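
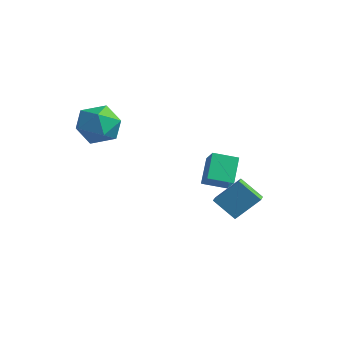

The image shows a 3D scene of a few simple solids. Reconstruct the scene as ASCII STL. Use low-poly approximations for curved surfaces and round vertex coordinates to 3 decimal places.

solid 
facet normal -0.722 -0.233 0.651
outer loop
vertex 3.229 2.637 0.092
vertex 2.757 3.312 -0.19
vertex 2.589 1.762 -0.93
endloop
endfacet
facet normal 0.542 -0.775 0.325
outer loop
vertex 3.543 2.068 -1.79
vertex 3.229 2.637 0.092
vertex 2.589 1.762 -0.93
endloop
endfacet
facet normal -0.723 -0.232 0.651
outer loop
vertex 2.589 1.762 -0.93
vertex 2.757 3.312 -0.19
vertex 2.118 2.436 -1.213
endloop
endfacet
facet normal -0.429 -0.588 -0.686
outer loop
vertex 2.118 2.436 -1.213
vertex 3.543 2.068 -1.79
vertex 2.589 1.762 -0.93
endloop
endfacet
facet normal 0.430 0.587 0.686
outer loop
vertex 3.229 2.637 0.092
vertex 3.711 3.618 -1.05
vertex 2.757 3.312 -0.19
endloop
endfacet
facet normal 0.542 -0.775 0.325
outer loop
vertex 4.182 2.944 -0.767
vertex 3.229 2.637 0.092
vertex 3.543 2.068 -1.79
endloop
endfacet
facet normal 0.429 0.588 0.686
outer loop
vertex 4.182 2.944 -0.767
vertex 3.711 3.618 -1.05
vertex 3.229 2.637 0.092
endloop
endfacet
facet normal -0.542 0.775 -0.325
outer loop
vertex 2.757 3.312 -0.19
vertex 3.711 3.618 -1.05
vertex 2.118 2.436 -1.213
endloop
endfacet
facet normal -0.429 -0.587 -0.686
outer loop
vertex 3.071 2.743 -2.072
vertex 3.543 2.068 -1.79
vertex 2.118 2.436 -1.213
endloop
endfacet
facet normal -0.542 0.775 -0.324
outer loop
vertex 2.118 2.436 -1.213
vertex 3.711 3.618 -1.05
vertex 3.071 2.743 -2.072
endloop
endfacet
facet normal 0.722 0.233 -0.651
outer loop
vertex 3.071 2.743 -2.072
vertex 4.182 2.944 -0.767
vertex 3.543 2.068 -1.79
endloop
endfacet
facet normal 0.723 0.232 -0.651
outer loop
vertex 3.711 3.618 -1.05
vertex 4.182 2.944 -0.767
vertex 3.071 2.743 -2.072
endloop
endfacet
facet normal -0.867 0.212 -0.450
outer loop
vertex -1.453 -0.8 2.514
vertex -1.923 -1.647 3.021
vertex -1.925 -0.659 3.49
endloop
endfacet
facet normal -0.482 0.803 -0.349
outer loop
vertex -1.453 -0.8 2.514
vertex -1.925 -0.659 3.49
vertex -0.968 -0.179 3.272
endloop
endfacet
facet normal 0.144 0.719 -0.681
outer loop
vertex -1.453 -0.8 2.514
vertex -0.968 -0.179 3.272
vertex -0.373 -0.87 2.668
endloop
endfacet
facet normal 0.145 0.074 -0.987
outer loop
vertex -1.453 -0.8 2.514
vertex -0.373 -0.87 2.668
vertex -0.963 -1.777 2.513
endloop
endfacet
facet normal -0.479 -0.239 -0.844
outer loop
vertex -1.453 -0.8 2.514
vertex -0.963 -1.777 2.513
vertex -1.923 -1.647 3.021
endloop
endfacet
facet normal -0.355 0.867 0.351
outer loop
vertex -0.968 -0.179 3.272
vertex -1.925 -0.659 3.49
vertex -1.137 -0.643 4.247
endloop
endfacet
facet normal -0.978 -0.091 0.187
outer loop
vertex -1.925 -0.659 3.49
vertex -1.923 -1.647 3.021
vertex -1.727 -1.55 4.092
endloop
endfacet
facet normal -0.350 -0.821 -0.451
outer loop
vertex -1.923 -1.647 3.021
vertex -0.963 -1.777 2.513
vertex -1.132 -2.241 3.488
endloop
endfacet
facet normal 0.661 -0.314 -0.682
outer loop
vertex -0.963 -1.777 2.513
vertex -0.373 -0.87 2.668
vertex -0.175 -1.761 3.27
endloop
endfacet
facet normal 0.658 0.730 -0.186
outer loop
vertex -0.373 -0.87 2.668
vertex -0.968 -0.179 3.272
vertex -0.177 -0.773 3.739
endloop
endfacet
facet normal -0.145 -0.074 0.987
outer loop
vertex -0.647 -1.62 4.246
vertex -1.137 -0.643 4.247
vertex -1.727 -1.55 4.092
endloop
endfacet
facet normal -0.144 -0.719 0.681
outer loop
vertex -0.647 -1.62 4.246
vertex -1.727 -1.55 4.092
vertex -1.132 -2.241 3.488
endloop
endfacet
facet normal 0.482 -0.803 0.349
outer loop
vertex -0.647 -1.62 4.246
vertex -1.132 -2.241 3.488
vertex -0.175 -1.761 3.27
endloop
endfacet
facet normal 0.867 -0.212 0.450
outer loop
vertex -0.647 -1.62 4.246
vertex -0.175 -1.761 3.27
vertex -0.177 -0.773 3.739
endloop
endfacet
facet normal 0.479 0.239 0.844
outer loop
vertex -0.647 -1.62 4.246
vertex -0.177 -0.773 3.739
vertex -1.137 -0.643 4.247
endloop
endfacet
facet normal -0.661 0.314 0.682
outer loop
vertex -1.727 -1.55 4.092
vertex -1.137 -0.643 4.247
vertex -1.925 -0.659 3.49
endloop
endfacet
facet normal -0.658 -0.730 0.186
outer loop
vertex -1.132 -2.241 3.488
vertex -1.727 -1.55 4.092
vertex -1.923 -1.647 3.021
endloop
endfacet
facet normal 0.355 -0.867 -0.351
outer loop
vertex -0.175 -1.761 3.27
vertex -1.132 -2.241 3.488
vertex -0.963 -1.777 2.513
endloop
endfacet
facet normal 0.978 0.091 -0.187
outer loop
vertex -0.177 -0.773 3.739
vertex -0.175 -1.761 3.27
vertex -0.373 -0.87 2.668
endloop
endfacet
facet normal 0.350 0.821 0.451
outer loop
vertex -1.137 -0.643 4.247
vertex -0.177 -0.773 3.739
vertex -0.968 -0.179 3.272
endloop
endfacet
facet normal -0.673 -0.686 0.276
outer loop
vertex 3.708 0.464 2.788
vertex 3.038 0.84 2.087
vertex 4.202 -0.395 1.856
endloop
endfacet
facet normal 0.644 -0.361 0.674
outer loop
vertex 4.942 0.36 1.553
vertex 3.708 0.464 2.788
vertex 4.202 -0.395 1.856
endloop
endfacet
facet normal -0.673 -0.686 0.276
outer loop
vertex 4.202 -0.395 1.856
vertex 3.038 0.84 2.087
vertex 3.532 -0.019 1.155
endloop
endfacet
facet normal 0.363 -0.631 -0.686
outer loop
vertex 3.532 -0.019 1.155
vertex 4.942 0.36 1.553
vertex 4.202 -0.395 1.856
endloop
endfacet
facet normal -0.363 0.631 0.686
outer loop
vertex 3.708 0.464 2.788
vertex 3.778 1.595 1.784
vertex 3.038 0.84 2.087
endloop
endfacet
facet normal 0.644 -0.361 0.674
outer loop
vertex 4.448 1.219 2.485
vertex 3.708 0.464 2.788
vertex 4.942 0.36 1.553
endloop
endfacet
facet normal -0.363 0.631 0.686
outer loop
vertex 4.448 1.219 2.485
vertex 3.778 1.595 1.784
vertex 3.708 0.464 2.788
endloop
endfacet
facet normal -0.644 0.361 -0.674
outer loop
vertex 3.038 0.84 2.087
vertex 3.778 1.595 1.784
vertex 3.532 -0.019 1.155
endloop
endfacet
facet normal 0.363 -0.631 -0.686
outer loop
vertex 4.272 0.736 0.852
vertex 4.942 0.36 1.553
vertex 3.532 -0.019 1.155
endloop
endfacet
facet normal -0.644 0.361 -0.674
outer loop
vertex 3.532 -0.019 1.155
vertex 3.778 1.595 1.784
vertex 4.272 0.736 0.852
endloop
endfacet
facet normal 0.673 0.686 -0.276
outer loop
vertex 4.272 0.736 0.852
vertex 4.448 1.219 2.485
vertex 4.942 0.36 1.553
endloop
endfacet
facet normal 0.673 0.686 -0.276
outer loop
vertex 3.778 1.595 1.784
vertex 4.448 1.219 2.485
vertex 4.272 0.736 0.852
endloop
endfacet

endsolid


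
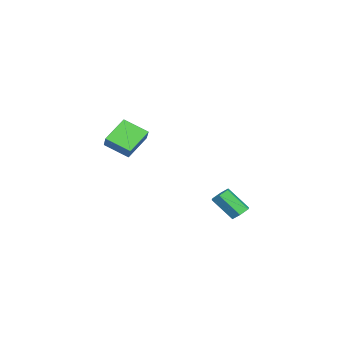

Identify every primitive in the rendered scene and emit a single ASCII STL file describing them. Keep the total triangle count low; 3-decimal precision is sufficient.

solid 
facet normal 0.035 0.670 -0.742
outer loop
vertex 2.146 3.741 -1.598
vertex 1.654 3.653 -1.701
vertex 1.783 4.016 -1.367
endloop
endfacet
facet normal 0.702 0.511 0.496
outer loop
vertex 2.146 3.741 -1.598
vertex 1.783 4.016 -1.367
vertex 2.097 2.816 -0.576
endloop
endfacet
facet normal 0.703 0.510 0.495
outer loop
vertex 2.097 2.816 -0.576
vertex 1.783 4.016 -1.367
vertex 1.735 3.09 -0.344
endloop
endfacet
facet normal -0.034 -0.671 0.740
outer loop
vertex 2.097 2.816 -0.576
vertex 1.735 3.09 -0.344
vertex 1.606 2.727 -0.679
endloop
endfacet
facet normal 0.034 0.670 -0.741
outer loop
vertex 1.783 4.016 -1.367
vertex 1.654 3.653 -1.701
vertex 1.292 3.927 -1.47
endloop
endfacet
facet normal -0.265 0.721 0.640
outer loop
vertex 1.783 4.016 -1.367
vertex 1.292 3.927 -1.47
vertex 1.735 3.09 -0.344
endloop
endfacet
facet normal -0.266 0.721 0.640
outer loop
vertex 1.735 3.09 -0.344
vertex 1.292 3.927 -1.47
vertex 1.243 3.001 -0.448
endloop
endfacet
facet normal -0.035 -0.671 0.741
outer loop
vertex 1.735 3.09 -0.344
vertex 1.243 3.001 -0.448
vertex 1.606 2.727 -0.679
endloop
endfacet
facet normal 0.034 0.670 -0.741
outer loop
vertex 1.292 3.927 -1.47
vertex 1.654 3.653 -1.701
vertex 1.163 3.564 -1.804
endloop
endfacet
facet normal -0.967 0.211 0.144
outer loop
vertex 1.292 3.927 -1.47
vertex 1.163 3.564 -1.804
vertex 1.243 3.001 -0.448
endloop
endfacet
facet normal -0.967 0.211 0.145
outer loop
vertex 1.243 3.001 -0.448
vertex 1.163 3.564 -1.804
vertex 1.114 2.639 -0.782
endloop
endfacet
facet normal -0.035 -0.671 0.741
outer loop
vertex 1.243 3.001 -0.448
vertex 1.114 2.639 -0.782
vertex 1.606 2.727 -0.679
endloop
endfacet
facet normal 0.034 0.671 -0.740
outer loop
vertex 1.163 3.564 -1.804
vertex 1.654 3.653 -1.701
vertex 1.525 3.29 -2.036
endloop
endfacet
facet normal -0.703 -0.510 -0.495
outer loop
vertex 1.163 3.564 -1.804
vertex 1.525 3.29 -2.036
vertex 1.114 2.639 -0.782
endloop
endfacet
facet normal -0.702 -0.511 -0.495
outer loop
vertex 1.114 2.639 -0.782
vertex 1.525 3.29 -2.036
vertex 1.477 2.364 -1.013
endloop
endfacet
facet normal -0.035 -0.670 0.742
outer loop
vertex 1.114 2.639 -0.782
vertex 1.477 2.364 -1.013
vertex 1.606 2.727 -0.679
endloop
endfacet
facet normal 0.035 0.671 -0.741
outer loop
vertex 1.525 3.29 -2.036
vertex 1.654 3.653 -1.701
vertex 2.017 3.379 -1.932
endloop
endfacet
facet normal 0.266 -0.721 -0.640
outer loop
vertex 1.525 3.29 -2.036
vertex 2.017 3.379 -1.932
vertex 1.477 2.364 -1.013
endloop
endfacet
facet normal 0.265 -0.721 -0.640
outer loop
vertex 1.477 2.364 -1.013
vertex 2.017 3.379 -1.932
vertex 1.968 2.453 -0.91
endloop
endfacet
facet normal -0.034 -0.670 0.741
outer loop
vertex 1.477 2.364 -1.013
vertex 1.968 2.453 -0.91
vertex 1.606 2.727 -0.679
endloop
endfacet
facet normal 0.035 0.671 -0.741
outer loop
vertex 2.017 3.379 -1.932
vertex 1.654 3.653 -1.701
vertex 2.146 3.741 -1.598
endloop
endfacet
facet normal 0.967 -0.211 -0.145
outer loop
vertex 2.017 3.379 -1.932
vertex 2.146 3.741 -1.598
vertex 1.968 2.453 -0.91
endloop
endfacet
facet normal 0.967 -0.211 -0.144
outer loop
vertex 1.968 2.453 -0.91
vertex 2.146 3.741 -1.598
vertex 2.097 2.816 -0.576
endloop
endfacet
facet normal -0.034 -0.670 0.741
outer loop
vertex 1.968 2.453 -0.91
vertex 2.097 2.816 -0.576
vertex 1.606 2.727 -0.679
endloop
endfacet
facet normal -0.716 -0.297 -0.632
outer loop
vertex -2.308 -2.805 1.643
vertex -2.233 -1.628 1.005
vertex -1.285 -3.357 0.744
endloop
endfacet
facet normal -0.056 -0.878 0.475
outer loop
vertex -0.547 -3.052 1.395
vertex -2.308 -2.805 1.643
vertex -1.285 -3.357 0.744
endloop
endfacet
facet normal -0.716 -0.297 -0.632
outer loop
vertex -1.285 -3.357 0.744
vertex -2.233 -1.628 1.005
vertex -1.21 -2.181 0.106
endloop
endfacet
facet normal 0.695 -0.376 -0.612
outer loop
vertex -1.21 -2.181 0.106
vertex -0.547 -3.052 1.395
vertex -1.285 -3.357 0.744
endloop
endfacet
facet normal -0.695 0.376 0.612
outer loop
vertex -2.308 -2.805 1.643
vertex -1.495 -1.323 1.656
vertex -2.233 -1.628 1.005
endloop
endfacet
facet normal -0.056 -0.878 0.476
outer loop
vertex -1.57 -2.499 2.294
vertex -2.308 -2.805 1.643
vertex -0.547 -3.052 1.395
endloop
endfacet
facet normal -0.696 0.376 0.612
outer loop
vertex -1.57 -2.499 2.294
vertex -1.495 -1.323 1.656
vertex -2.308 -2.805 1.643
endloop
endfacet
facet normal 0.057 0.878 -0.476
outer loop
vertex -2.233 -1.628 1.005
vertex -1.495 -1.323 1.656
vertex -1.21 -2.181 0.106
endloop
endfacet
facet normal 0.696 -0.376 -0.612
outer loop
vertex -0.472 -1.875 0.757
vertex -0.547 -3.052 1.395
vertex -1.21 -2.181 0.106
endloop
endfacet
facet normal 0.056 0.878 -0.476
outer loop
vertex -1.21 -2.181 0.106
vertex -1.495 -1.323 1.656
vertex -0.472 -1.875 0.757
endloop
endfacet
facet normal 0.716 0.297 0.632
outer loop
vertex -0.472 -1.875 0.757
vertex -1.57 -2.499 2.294
vertex -0.547 -3.052 1.395
endloop
endfacet
facet normal 0.716 0.297 0.632
outer loop
vertex -1.495 -1.323 1.656
vertex -1.57 -2.499 2.294
vertex -0.472 -1.875 0.757
endloop
endfacet

endsolid


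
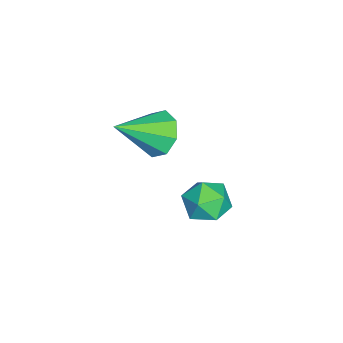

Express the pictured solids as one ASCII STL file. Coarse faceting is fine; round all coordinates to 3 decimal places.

solid 
facet normal -0.263 0.905 0.336
outer loop
vertex 1.284 2.366 -1.933
vertex 0.727 1.972 -1.307
vertex 1.609 2.149 -1.094
endloop
endfacet
facet normal 0.404 0.911 0.079
outer loop
vertex 1.284 2.366 -1.933
vertex 1.609 2.149 -1.094
vertex 2.123 1.987 -1.847
endloop
endfacet
facet normal 0.379 0.702 -0.603
outer loop
vertex 1.284 2.366 -1.933
vertex 2.123 1.987 -1.847
vertex 1.558 1.71 -2.525
endloop
endfacet
facet normal -0.302 0.566 -0.767
outer loop
vertex 1.284 2.366 -1.933
vertex 1.558 1.71 -2.525
vertex 0.695 1.701 -2.192
endloop
endfacet
facet normal -0.698 0.691 -0.186
outer loop
vertex 1.284 2.366 -1.933
vertex 0.695 1.701 -2.192
vertex 0.727 1.972 -1.307
endloop
endfacet
facet normal 0.786 0.432 0.443
outer loop
vertex 2.123 1.987 -1.847
vertex 1.609 2.149 -1.094
vertex 2.085 1.359 -1.168
endloop
endfacet
facet normal -0.292 0.420 0.859
outer loop
vertex 1.609 2.149 -1.094
vertex 0.727 1.972 -1.307
vertex 1.222 1.35 -0.835
endloop
endfacet
facet normal -0.997 0.075 0.013
outer loop
vertex 0.727 1.972 -1.307
vertex 0.695 1.701 -2.192
vertex 0.657 1.073 -1.513
endloop
endfacet
facet normal -0.356 -0.128 -0.926
outer loop
vertex 0.695 1.701 -2.192
vertex 1.558 1.71 -2.525
vertex 1.171 0.911 -2.266
endloop
endfacet
facet normal 0.746 0.093 -0.660
outer loop
vertex 1.558 1.71 -2.525
vertex 2.123 1.987 -1.847
vertex 2.053 1.088 -2.053
endloop
endfacet
facet normal 0.302 -0.566 0.767
outer loop
vertex 1.496 0.694 -1.427
vertex 2.085 1.359 -1.168
vertex 1.222 1.35 -0.835
endloop
endfacet
facet normal -0.379 -0.702 0.603
outer loop
vertex 1.496 0.694 -1.427
vertex 1.222 1.35 -0.835
vertex 0.657 1.073 -1.513
endloop
endfacet
facet normal -0.404 -0.911 -0.079
outer loop
vertex 1.496 0.694 -1.427
vertex 0.657 1.073 -1.513
vertex 1.171 0.911 -2.266
endloop
endfacet
facet normal 0.263 -0.905 -0.336
outer loop
vertex 1.496 0.694 -1.427
vertex 1.171 0.911 -2.266
vertex 2.053 1.088 -2.053
endloop
endfacet
facet normal 0.698 -0.691 0.186
outer loop
vertex 1.496 0.694 -1.427
vertex 2.053 1.088 -2.053
vertex 2.085 1.359 -1.168
endloop
endfacet
facet normal 0.356 0.128 0.926
outer loop
vertex 1.222 1.35 -0.835
vertex 2.085 1.359 -1.168
vertex 1.609 2.149 -1.094
endloop
endfacet
facet normal -0.746 -0.093 0.660
outer loop
vertex 0.657 1.073 -1.513
vertex 1.222 1.35 -0.835
vertex 0.727 1.972 -1.307
endloop
endfacet
facet normal -0.786 -0.432 -0.443
outer loop
vertex 1.171 0.911 -2.266
vertex 0.657 1.073 -1.513
vertex 0.695 1.701 -2.192
endloop
endfacet
facet normal 0.292 -0.420 -0.859
outer loop
vertex 2.053 1.088 -2.053
vertex 1.171 0.911 -2.266
vertex 1.558 1.71 -2.525
endloop
endfacet
facet normal 0.997 -0.075 -0.013
outer loop
vertex 2.085 1.359 -1.168
vertex 2.053 1.088 -2.053
vertex 2.123 1.987 -1.847
endloop
endfacet
facet normal -0.499 0.651 -0.572
outer loop
vertex 2.06 -0.152 1.151
vertex 1.439 -0.051 1.808
vertex 2.221 0.36 1.594
endloop
endfacet
facet normal 0.965 -0.090 -0.246
outer loop
vertex 2.06 -0.152 1.151
vertex 2.221 0.36 1.594
vertex 2.401 -1.309 2.912
endloop
endfacet
facet normal -0.499 0.651 -0.572
outer loop
vertex 2.221 0.36 1.594
vertex 1.439 -0.051 1.808
vertex 1.924 0.632 2.163
endloop
endfacet
facet normal 0.891 0.336 0.304
outer loop
vertex 2.221 0.36 1.594
vertex 1.924 0.632 2.163
vertex 2.401 -1.309 2.912
endloop
endfacet
facet normal -0.499 0.651 -0.571
outer loop
vertex 1.924 0.632 2.163
vertex 1.439 -0.051 1.808
vertex 1.343 0.503 2.524
endloop
endfacet
facet normal 0.412 0.414 0.811
outer loop
vertex 1.924 0.632 2.163
vertex 1.343 0.503 2.524
vertex 2.401 -1.309 2.912
endloop
endfacet
facet normal -0.499 0.652 -0.571
outer loop
vertex 1.343 0.503 2.524
vertex 1.439 -0.051 1.808
vertex 0.817 0.049 2.466
endloop
endfacet
facet normal -0.192 0.097 0.977
outer loop
vertex 1.343 0.503 2.524
vertex 0.817 0.049 2.466
vertex 2.401 -1.309 2.912
endloop
endfacet
facet normal -0.500 0.651 -0.571
outer loop
vertex 0.817 0.049 2.466
vertex 1.439 -0.051 1.808
vertex 0.656 -0.463 2.023
endloop
endfacet
facet normal -0.567 -0.430 0.703
outer loop
vertex 0.817 0.049 2.466
vertex 0.656 -0.463 2.023
vertex 2.401 -1.309 2.912
endloop
endfacet
facet normal -0.500 0.651 -0.571
outer loop
vertex 0.656 -0.463 2.023
vertex 1.439 -0.051 1.808
vertex 0.953 -0.734 1.454
endloop
endfacet
facet normal -0.493 -0.857 0.151
outer loop
vertex 0.656 -0.463 2.023
vertex 0.953 -0.734 1.454
vertex 2.401 -1.309 2.912
endloop
endfacet
facet normal -0.499 0.651 -0.572
outer loop
vertex 0.953 -0.734 1.454
vertex 1.439 -0.051 1.808
vertex 1.534 -0.606 1.093
endloop
endfacet
facet normal -0.014 -0.935 -0.355
outer loop
vertex 0.953 -0.734 1.454
vertex 1.534 -0.606 1.093
vertex 2.401 -1.309 2.912
endloop
endfacet
facet normal -0.499 0.651 -0.572
outer loop
vertex 1.534 -0.606 1.093
vertex 1.439 -0.051 1.808
vertex 2.06 -0.152 1.151
endloop
endfacet
facet normal 0.590 -0.617 -0.520
outer loop
vertex 1.534 -0.606 1.093
vertex 2.06 -0.152 1.151
vertex 2.401 -1.309 2.912
endloop
endfacet

endsolid


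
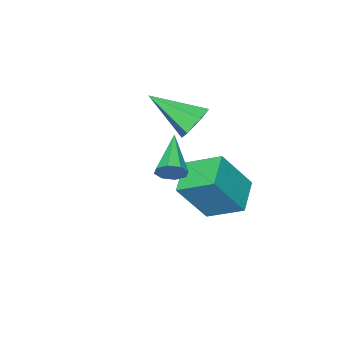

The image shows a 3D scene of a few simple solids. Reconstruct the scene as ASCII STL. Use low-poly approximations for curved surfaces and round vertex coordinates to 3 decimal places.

solid 
facet normal -0.543 0.200 -0.815
outer loop
vertex -3.526 -1.633 -3.583
vertex -4.082 -0.326 -2.891
vertex -2.39 -0.851 -4.148
endloop
endfacet
facet normal 0.352 -0.827 -0.438
outer loop
vertex -1.298 -1.254 -2.509
vertex -3.526 -1.633 -3.583
vertex -2.39 -0.851 -4.148
endloop
endfacet
facet normal -0.543 0.201 -0.815
outer loop
vertex -2.39 -0.851 -4.148
vertex -4.082 -0.326 -2.891
vertex -2.946 0.456 -3.455
endloop
endfacet
facet normal 0.762 0.525 -0.379
outer loop
vertex -2.946 0.456 -3.455
vertex -1.298 -1.254 -2.509
vertex -2.39 -0.851 -4.148
endloop
endfacet
facet normal -0.762 -0.525 0.379
outer loop
vertex -3.526 -1.633 -3.583
vertex -2.99 -0.729 -1.252
vertex -4.082 -0.326 -2.891
endloop
endfacet
facet normal 0.352 -0.827 -0.438
outer loop
vertex -2.434 -2.036 -1.945
vertex -3.526 -1.633 -3.583
vertex -1.298 -1.254 -2.509
endloop
endfacet
facet normal -0.762 -0.525 0.379
outer loop
vertex -2.434 -2.036 -1.945
vertex -2.99 -0.729 -1.252
vertex -3.526 -1.633 -3.583
endloop
endfacet
facet normal -0.352 0.827 0.438
outer loop
vertex -4.082 -0.326 -2.891
vertex -2.99 -0.729 -1.252
vertex -2.946 0.456 -3.455
endloop
endfacet
facet normal 0.762 0.525 -0.379
outer loop
vertex -1.854 0.053 -1.817
vertex -1.298 -1.254 -2.509
vertex -2.946 0.456 -3.455
endloop
endfacet
facet normal -0.352 0.827 0.438
outer loop
vertex -2.946 0.456 -3.455
vertex -2.99 -0.729 -1.252
vertex -1.854 0.053 -1.817
endloop
endfacet
facet normal 0.543 -0.201 0.815
outer loop
vertex -1.854 0.053 -1.817
vertex -2.434 -2.036 -1.945
vertex -1.298 -1.254 -2.509
endloop
endfacet
facet normal 0.544 -0.201 0.815
outer loop
vertex -2.99 -0.729 -1.252
vertex -2.434 -2.036 -1.945
vertex -1.854 0.053 -1.817
endloop
endfacet
facet normal -0.408 0.735 -0.541
outer loop
vertex -3.111 -2.895 -1.305
vertex -3.594 -2.705 -0.683
vertex -2.868 -2.354 -0.753
endloop
endfacet
facet normal 0.948 -0.126 -0.294
outer loop
vertex -3.111 -2.895 -1.305
vertex -2.868 -2.354 -0.753
vertex -2.746 -4.235 0.443
endloop
endfacet
facet normal -0.408 0.735 -0.541
outer loop
vertex -2.868 -2.354 -0.753
vertex -3.594 -2.705 -0.683
vertex -3.351 -2.164 -0.131
endloop
endfacet
facet normal 0.786 0.367 0.498
outer loop
vertex -2.868 -2.354 -0.753
vertex -3.351 -2.164 -0.131
vertex -2.746 -4.235 0.443
endloop
endfacet
facet normal -0.409 0.735 -0.541
outer loop
vertex -3.351 -2.164 -0.131
vertex -3.594 -2.705 -0.683
vertex -4.077 -2.516 -0.061
endloop
endfacet
facet normal -0.032 0.258 0.966
outer loop
vertex -3.351 -2.164 -0.131
vertex -4.077 -2.516 -0.061
vertex -2.746 -4.235 0.443
endloop
endfacet
facet normal -0.408 0.736 -0.541
outer loop
vertex -4.077 -2.516 -0.061
vertex -3.594 -2.705 -0.683
vertex -4.321 -3.057 -0.613
endloop
endfacet
facet normal -0.687 -0.344 0.641
outer loop
vertex -4.077 -2.516 -0.061
vertex -4.321 -3.057 -0.613
vertex -2.746 -4.235 0.443
endloop
endfacet
facet normal -0.408 0.735 -0.541
outer loop
vertex -4.321 -3.057 -0.613
vertex -3.594 -2.705 -0.683
vertex -3.837 -3.246 -1.235
endloop
endfacet
facet normal -0.524 -0.838 -0.153
outer loop
vertex -4.321 -3.057 -0.613
vertex -3.837 -3.246 -1.235
vertex -2.746 -4.235 0.443
endloop
endfacet
facet normal -0.408 0.735 -0.541
outer loop
vertex -3.837 -3.246 -1.235
vertex -3.594 -2.705 -0.683
vertex -3.111 -2.895 -1.305
endloop
endfacet
facet normal 0.292 -0.728 -0.620
outer loop
vertex -3.837 -3.246 -1.235
vertex -3.111 -2.895 -1.305
vertex -2.746 -4.235 0.443
endloop
endfacet
facet normal 0.643 0.603 -0.473
outer loop
vertex 1.273 1.097 0.898
vertex 1.007 0.994 0.405
vertex 0.95 1.38 0.82
endloop
endfacet
facet normal 0.010 0.276 0.961
outer loop
vertex 1.273 1.097 0.898
vertex 0.95 1.38 0.82
vertex -0.147 -0.094 1.255
endloop
endfacet
facet normal 0.641 0.604 -0.474
outer loop
vertex 0.95 1.38 0.82
vertex 1.007 0.994 0.405
vertex 0.66 1.436 0.499
endloop
endfacet
facet normal -0.549 0.585 0.598
outer loop
vertex 0.95 1.38 0.82
vertex 0.66 1.436 0.499
vertex -0.147 -0.094 1.255
endloop
endfacet
facet normal 0.642 0.604 -0.472
outer loop
vertex 0.66 1.436 0.499
vertex 1.007 0.994 0.405
vertex 0.574 1.234 0.123
endloop
endfacet
facet normal -0.892 0.451 -0.038
outer loop
vertex 0.66 1.436 0.499
vertex 0.574 1.234 0.123
vertex -0.147 -0.094 1.255
endloop
endfacet
facet normal 0.642 0.604 -0.472
outer loop
vertex 0.574 1.234 0.123
vertex 1.007 0.994 0.405
vertex 0.741 0.891 -0.089
endloop
endfacet
facet normal -0.818 -0.044 -0.573
outer loop
vertex 0.574 1.234 0.123
vertex 0.741 0.891 -0.089
vertex -0.147 -0.094 1.255
endloop
endfacet
facet normal 0.643 0.603 -0.472
outer loop
vertex 0.741 0.891 -0.089
vertex 1.007 0.994 0.405
vertex 1.064 0.608 -0.011
endloop
endfacet
facet normal -0.371 -0.615 -0.696
outer loop
vertex 0.741 0.891 -0.089
vertex 1.064 0.608 -0.011
vertex -0.147 -0.094 1.255
endloop
endfacet
facet normal 0.641 0.605 -0.473
outer loop
vertex 1.064 0.608 -0.011
vertex 1.007 0.994 0.405
vertex 1.354 0.552 0.31
endloop
endfacet
facet normal 0.189 -0.924 -0.332
outer loop
vertex 1.064 0.608 -0.011
vertex 1.354 0.552 0.31
vertex -0.147 -0.094 1.255
endloop
endfacet
facet normal 0.641 0.605 -0.473
outer loop
vertex 1.354 0.552 0.31
vertex 1.007 0.994 0.405
vertex 1.441 0.754 0.686
endloop
endfacet
facet normal 0.531 -0.792 0.302
outer loop
vertex 1.354 0.552 0.31
vertex 1.441 0.754 0.686
vertex -0.147 -0.094 1.255
endloop
endfacet
facet normal 0.641 0.606 -0.472
outer loop
vertex 1.441 0.754 0.686
vertex 1.007 0.994 0.405
vertex 1.273 1.097 0.898
endloop
endfacet
facet normal 0.458 -0.294 0.839
outer loop
vertex 1.441 0.754 0.686
vertex 1.273 1.097 0.898
vertex -0.147 -0.094 1.255
endloop
endfacet

endsolid


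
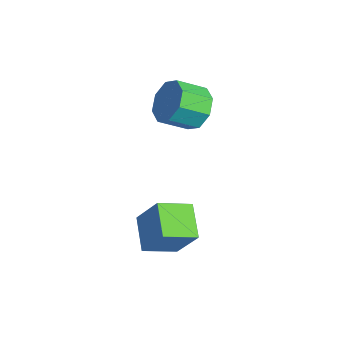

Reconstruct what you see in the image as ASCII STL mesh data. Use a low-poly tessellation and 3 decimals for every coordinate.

solid 
facet normal -0.879 0.223 0.422
outer loop
vertex 2.523 -3.711 -0.15
vertex 2.624 -2.365 -0.65
vertex 1.688 -4.199 -1.633
endloop
endfacet
facet normal -0.070 -0.935 0.347
outer loop
vertex 3.016 -4.535 -2.27
vertex 2.523 -3.711 -0.15
vertex 1.688 -4.199 -1.633
endloop
endfacet
facet normal -0.879 0.223 0.421
outer loop
vertex 1.688 -4.199 -1.633
vertex 2.624 -2.365 -0.65
vertex 1.79 -2.853 -2.133
endloop
endfacet
facet normal -0.472 -0.275 -0.838
outer loop
vertex 1.79 -2.853 -2.133
vertex 3.016 -4.535 -2.27
vertex 1.688 -4.199 -1.633
endloop
endfacet
facet normal 0.472 0.276 0.838
outer loop
vertex 2.523 -3.711 -0.15
vertex 3.952 -2.701 -1.287
vertex 2.624 -2.365 -0.65
endloop
endfacet
facet normal -0.070 -0.935 0.347
outer loop
vertex 3.85 -4.047 -0.787
vertex 2.523 -3.711 -0.15
vertex 3.016 -4.535 -2.27
endloop
endfacet
facet normal 0.472 0.275 0.838
outer loop
vertex 3.85 -4.047 -0.787
vertex 3.952 -2.701 -1.287
vertex 2.523 -3.711 -0.15
endloop
endfacet
facet normal 0.070 0.935 -0.347
outer loop
vertex 2.624 -2.365 -0.65
vertex 3.952 -2.701 -1.287
vertex 1.79 -2.853 -2.133
endloop
endfacet
facet normal -0.472 -0.276 -0.837
outer loop
vertex 3.117 -3.189 -2.77
vertex 3.016 -4.535 -2.27
vertex 1.79 -2.853 -2.133
endloop
endfacet
facet normal 0.070 0.935 -0.347
outer loop
vertex 1.79 -2.853 -2.133
vertex 3.952 -2.701 -1.287
vertex 3.117 -3.189 -2.77
endloop
endfacet
facet normal 0.879 -0.222 -0.421
outer loop
vertex 3.117 -3.189 -2.77
vertex 3.85 -4.047 -0.787
vertex 3.016 -4.535 -2.27
endloop
endfacet
facet normal 0.879 -0.223 -0.421
outer loop
vertex 3.952 -2.701 -1.287
vertex 3.85 -4.047 -0.787
vertex 3.117 -3.189 -2.77
endloop
endfacet
facet normal 0.112 0.838 -0.535
outer loop
vertex -0.761 -0.083 1.927
vertex -1.172 -0.534 1.135
vertex -1.521 0.003 1.903
endloop
endfacet
facet normal 0.034 0.535 0.844
outer loop
vertex -0.761 -0.083 1.927
vertex -1.521 0.003 1.903
vertex -0.917 -1.255 2.677
endloop
endfacet
facet normal 0.033 0.535 0.844
outer loop
vertex -0.917 -1.255 2.677
vertex -1.521 0.003 1.903
vertex -1.677 -1.169 2.652
endloop
endfacet
facet normal -0.112 -0.837 0.535
outer loop
vertex -0.917 -1.255 2.677
vertex -1.677 -1.169 2.652
vertex -1.328 -1.706 1.885
endloop
endfacet
facet normal 0.112 0.838 -0.535
outer loop
vertex -1.521 0.003 1.903
vertex -1.172 -0.534 1.135
vertex -2.076 -0.225 1.429
endloop
endfacet
facet normal -0.679 0.458 0.575
outer loop
vertex -1.521 0.003 1.903
vertex -2.076 -0.225 1.429
vertex -1.677 -1.169 2.652
endloop
endfacet
facet normal -0.678 0.458 0.575
outer loop
vertex -1.677 -1.169 2.652
vertex -2.076 -0.225 1.429
vertex -2.233 -1.397 2.178
endloop
endfacet
facet normal -0.113 -0.837 0.535
outer loop
vertex -1.677 -1.169 2.652
vertex -2.233 -1.397 2.178
vertex -1.328 -1.706 1.885
endloop
endfacet
facet normal 0.112 0.837 -0.536
outer loop
vertex -2.076 -0.225 1.429
vertex -1.172 -0.534 1.135
vertex -2.102 -0.635 0.783
endloop
endfacet
facet normal -0.993 0.113 -0.032
outer loop
vertex -2.076 -0.225 1.429
vertex -2.102 -0.635 0.783
vertex -2.233 -1.397 2.178
endloop
endfacet
facet normal -0.993 0.113 -0.032
outer loop
vertex -2.233 -1.397 2.178
vertex -2.102 -0.635 0.783
vertex -2.259 -1.807 1.532
endloop
endfacet
facet normal -0.112 -0.837 0.536
outer loop
vertex -2.233 -1.397 2.178
vertex -2.259 -1.807 1.532
vertex -1.328 -1.706 1.885
endloop
endfacet
facet normal 0.111 0.838 -0.535
outer loop
vertex -2.102 -0.635 0.783
vertex -1.172 -0.534 1.135
vertex -1.583 -0.985 0.343
endloop
endfacet
facet normal -0.726 -0.298 -0.619
outer loop
vertex -2.102 -0.635 0.783
vertex -1.583 -0.985 0.343
vertex -2.259 -1.807 1.532
endloop
endfacet
facet normal -0.725 -0.300 -0.620
outer loop
vertex -2.259 -1.807 1.532
vertex -1.583 -0.985 0.343
vertex -1.739 -2.157 1.093
endloop
endfacet
facet normal -0.112 -0.837 0.535
outer loop
vertex -2.259 -1.807 1.532
vertex -1.739 -2.157 1.093
vertex -1.328 -1.706 1.885
endloop
endfacet
facet normal 0.112 0.837 -0.535
outer loop
vertex -1.583 -0.985 0.343
vertex -1.172 -0.534 1.135
vertex -0.823 -1.071 0.368
endloop
endfacet
facet normal -0.033 -0.536 -0.844
outer loop
vertex -1.583 -0.985 0.343
vertex -0.823 -1.071 0.368
vertex -1.739 -2.157 1.093
endloop
endfacet
facet normal -0.034 -0.535 -0.844
outer loop
vertex -1.739 -2.157 1.093
vertex -0.823 -1.071 0.368
vertex -0.979 -2.243 1.117
endloop
endfacet
facet normal -0.112 -0.838 0.535
outer loop
vertex -1.739 -2.157 1.093
vertex -0.979 -2.243 1.117
vertex -1.328 -1.706 1.885
endloop
endfacet
facet normal 0.113 0.837 -0.535
outer loop
vertex -0.823 -1.071 0.368
vertex -1.172 -0.534 1.135
vertex -0.267 -0.843 0.842
endloop
endfacet
facet normal 0.678 -0.458 -0.575
outer loop
vertex -0.823 -1.071 0.368
vertex -0.267 -0.843 0.842
vertex -0.979 -2.243 1.117
endloop
endfacet
facet normal 0.679 -0.458 -0.574
outer loop
vertex -0.979 -2.243 1.117
vertex -0.267 -0.843 0.842
vertex -0.424 -2.015 1.591
endloop
endfacet
facet normal -0.112 -0.838 0.535
outer loop
vertex -0.979 -2.243 1.117
vertex -0.424 -2.015 1.591
vertex -1.328 -1.706 1.885
endloop
endfacet
facet normal 0.112 0.837 -0.536
outer loop
vertex -0.267 -0.843 0.842
vertex -1.172 -0.534 1.135
vertex -0.241 -0.433 1.488
endloop
endfacet
facet normal 0.993 -0.113 0.032
outer loop
vertex -0.267 -0.843 0.842
vertex -0.241 -0.433 1.488
vertex -0.424 -2.015 1.591
endloop
endfacet
facet normal 0.993 -0.113 0.032
outer loop
vertex -0.424 -2.015 1.591
vertex -0.241 -0.433 1.488
vertex -0.398 -1.605 2.237
endloop
endfacet
facet normal -0.112 -0.837 0.536
outer loop
vertex -0.424 -2.015 1.591
vertex -0.398 -1.605 2.237
vertex -1.328 -1.706 1.885
endloop
endfacet
facet normal 0.112 0.837 -0.535
outer loop
vertex -0.241 -0.433 1.488
vertex -1.172 -0.534 1.135
vertex -0.761 -0.083 1.927
endloop
endfacet
facet normal 0.725 0.299 0.620
outer loop
vertex -0.241 -0.433 1.488
vertex -0.761 -0.083 1.927
vertex -0.398 -1.605 2.237
endloop
endfacet
facet normal 0.726 0.299 0.619
outer loop
vertex -0.398 -1.605 2.237
vertex -0.761 -0.083 1.927
vertex -0.917 -1.255 2.677
endloop
endfacet
facet normal -0.111 -0.838 0.535
outer loop
vertex -0.398 -1.605 2.237
vertex -0.917 -1.255 2.677
vertex -1.328 -1.706 1.885
endloop
endfacet

endsolid


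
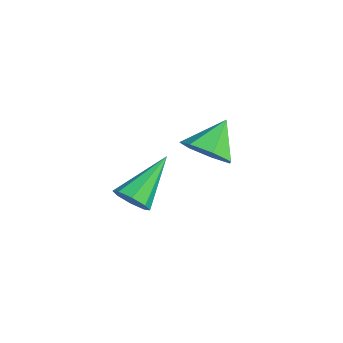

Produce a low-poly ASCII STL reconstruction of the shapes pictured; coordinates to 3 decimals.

solid 
facet normal 0.313 -0.746 -0.587
outer loop
vertex -0.049 -4.047 -1.773
vertex -0.538 -3.854 -2.279
vertex 0.155 -3.675 -2.137
endloop
endfacet
facet normal 0.745 0.211 0.633
outer loop
vertex -0.049 -4.047 -1.773
vertex 0.155 -3.675 -2.137
vertex -1.222 -2.226 -1.001
endloop
endfacet
facet normal 0.313 -0.747 -0.586
outer loop
vertex 0.155 -3.675 -2.137
vertex -0.538 -3.854 -2.279
vertex -0.047 -3.409 -2.584
endloop
endfacet
facet normal 0.746 0.664 0.058
outer loop
vertex 0.155 -3.675 -2.137
vertex -0.047 -3.409 -2.584
vertex -1.222 -2.226 -1.001
endloop
endfacet
facet normal 0.313 -0.747 -0.586
outer loop
vertex -0.047 -3.409 -2.584
vertex -0.538 -3.854 -2.279
vertex -0.537 -3.403 -2.853
endloop
endfacet
facet normal 0.257 0.856 -0.449
outer loop
vertex -0.047 -3.409 -2.584
vertex -0.537 -3.403 -2.853
vertex -1.222 -2.226 -1.001
endloop
endfacet
facet normal 0.315 -0.747 -0.586
outer loop
vertex -0.537 -3.403 -2.853
vertex -0.538 -3.854 -2.279
vertex -1.027 -3.662 -2.786
endloop
endfacet
facet normal -0.438 0.676 -0.592
outer loop
vertex -0.537 -3.403 -2.853
vertex -1.027 -3.662 -2.786
vertex -1.222 -2.226 -1.001
endloop
endfacet
facet normal 0.313 -0.748 -0.585
outer loop
vertex -1.027 -3.662 -2.786
vertex -0.538 -3.854 -2.279
vertex -1.232 -4.033 -2.422
endloop
endfacet
facet normal -0.929 0.231 -0.288
outer loop
vertex -1.027 -3.662 -2.786
vertex -1.232 -4.033 -2.422
vertex -1.222 -2.226 -1.001
endloop
endfacet
facet normal 0.313 -0.747 -0.586
outer loop
vertex -1.232 -4.033 -2.422
vertex -0.538 -3.854 -2.279
vertex -1.03 -4.3 -1.974
endloop
endfacet
facet normal -0.932 -0.221 0.288
outer loop
vertex -1.232 -4.033 -2.422
vertex -1.03 -4.3 -1.974
vertex -1.222 -2.226 -1.001
endloop
endfacet
facet normal 0.314 -0.747 -0.586
outer loop
vertex -1.03 -4.3 -1.974
vertex -0.538 -3.854 -2.279
vertex -0.54 -4.305 -1.705
endloop
endfacet
facet normal -0.441 -0.414 0.796
outer loop
vertex -1.03 -4.3 -1.974
vertex -0.54 -4.305 -1.705
vertex -1.222 -2.226 -1.001
endloop
endfacet
facet normal 0.312 -0.748 -0.586
outer loop
vertex -0.54 -4.305 -1.705
vertex -0.538 -3.854 -2.279
vertex -0.049 -4.047 -1.773
endloop
endfacet
facet normal 0.253 -0.235 0.938
outer loop
vertex -0.54 -4.305 -1.705
vertex -0.049 -4.047 -1.773
vertex -1.222 -2.226 -1.001
endloop
endfacet
facet normal 0.317 -0.647 -0.693
outer loop
vertex -2.525 0.171 -2.32
vertex -3.392 0.352 -2.885
vertex -2.468 0.849 -2.927
endloop
endfacet
facet normal 0.660 0.470 0.587
outer loop
vertex -2.525 0.171 -2.32
vertex -2.468 0.849 -2.927
vertex -3.908 1.408 -1.755
endloop
endfacet
facet normal 0.317 -0.647 -0.693
outer loop
vertex -2.468 0.849 -2.927
vertex -3.392 0.352 -2.885
vertex -3.106 1.153 -3.502
endloop
endfacet
facet normal 0.395 0.918 0.047
outer loop
vertex -2.468 0.849 -2.927
vertex -3.106 1.153 -3.502
vertex -3.908 1.408 -1.755
endloop
endfacet
facet normal 0.316 -0.647 -0.694
outer loop
vertex -3.106 1.153 -3.502
vertex -3.392 0.352 -2.885
vertex -3.959 0.854 -3.612
endloop
endfacet
facet normal -0.288 0.920 -0.266
outer loop
vertex -3.106 1.153 -3.502
vertex -3.959 0.854 -3.612
vertex -3.908 1.408 -1.755
endloop
endfacet
facet normal 0.317 -0.647 -0.694
outer loop
vertex -3.959 0.854 -3.612
vertex -3.392 0.352 -2.885
vertex -4.386 0.177 -3.176
endloop
endfacet
facet normal -0.872 0.474 -0.118
outer loop
vertex -3.959 0.854 -3.612
vertex -4.386 0.177 -3.176
vertex -3.908 1.408 -1.755
endloop
endfacet
facet normal 0.317 -0.648 -0.693
outer loop
vertex -4.386 0.177 -3.176
vertex -3.392 0.352 -2.885
vertex -4.063 -0.367 -2.52
endloop
endfacet
facet normal -0.920 -0.085 0.383
outer loop
vertex -4.386 0.177 -3.176
vertex -4.063 -0.367 -2.52
vertex -3.908 1.408 -1.755
endloop
endfacet
facet normal 0.317 -0.648 -0.693
outer loop
vertex -4.063 -0.367 -2.52
vertex -3.392 0.352 -2.885
vertex -3.236 -0.37 -2.139
endloop
endfacet
facet normal -0.395 -0.334 0.856
outer loop
vertex -4.063 -0.367 -2.52
vertex -3.236 -0.37 -2.139
vertex -3.908 1.408 -1.755
endloop
endfacet
facet normal 0.316 -0.648 -0.693
outer loop
vertex -3.236 -0.37 -2.139
vertex -3.392 0.352 -2.885
vertex -2.525 0.171 -2.32
endloop
endfacet
facet normal 0.308 -0.088 0.947
outer loop
vertex -3.236 -0.37 -2.139
vertex -2.525 0.171 -2.32
vertex -3.908 1.408 -1.755
endloop
endfacet

endsolid


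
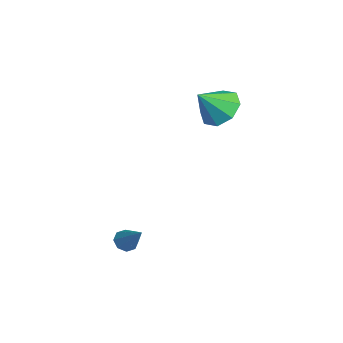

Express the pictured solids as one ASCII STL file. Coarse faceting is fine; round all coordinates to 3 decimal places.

solid 
facet normal -0.137 0.672 -0.728
outer loop
vertex -2.004 3.743 3.01
vertex -2.982 3.53 2.997
vertex -2.406 4.182 3.491
endloop
endfacet
facet normal 0.786 0.044 0.617
outer loop
vertex -2.004 3.743 3.01
vertex -2.406 4.182 3.491
vertex -2.778 2.53 4.083
endloop
endfacet
facet normal -0.136 0.672 -0.728
outer loop
vertex -2.406 4.182 3.491
vertex -2.982 3.53 2.997
vertex -3.145 4.24 3.683
endloop
endfacet
facet normal 0.262 0.273 0.926
outer loop
vertex -2.406 4.182 3.491
vertex -3.145 4.24 3.683
vertex -2.778 2.53 4.083
endloop
endfacet
facet normal -0.136 0.672 -0.728
outer loop
vertex -3.145 4.24 3.683
vertex -2.982 3.53 2.997
vertex -3.788 3.882 3.473
endloop
endfacet
facet normal -0.374 0.134 0.917
outer loop
vertex -3.145 4.24 3.683
vertex -3.788 3.882 3.473
vertex -2.778 2.53 4.083
endloop
endfacet
facet normal -0.136 0.672 -0.728
outer loop
vertex -3.788 3.882 3.473
vertex -2.982 3.53 2.997
vertex -3.959 3.318 2.984
endloop
endfacet
facet normal -0.748 -0.290 0.596
outer loop
vertex -3.788 3.882 3.473
vertex -3.959 3.318 2.984
vertex -2.778 2.53 4.083
endloop
endfacet
facet normal -0.136 0.671 -0.729
outer loop
vertex -3.959 3.318 2.984
vertex -2.982 3.53 2.997
vertex -3.557 2.878 2.504
endloop
endfacet
facet normal -0.642 -0.752 0.151
outer loop
vertex -3.959 3.318 2.984
vertex -3.557 2.878 2.504
vertex -2.778 2.53 4.083
endloop
endfacet
facet normal -0.137 0.672 -0.728
outer loop
vertex -3.557 2.878 2.504
vertex -2.982 3.53 2.997
vertex -2.818 2.821 2.312
endloop
endfacet
facet normal -0.117 -0.980 -0.158
outer loop
vertex -3.557 2.878 2.504
vertex -2.818 2.821 2.312
vertex -2.778 2.53 4.083
endloop
endfacet
facet normal -0.136 0.672 -0.728
outer loop
vertex -2.818 2.821 2.312
vertex -2.982 3.53 2.997
vertex -2.175 3.179 2.522
endloop
endfacet
facet normal 0.518 -0.842 -0.150
outer loop
vertex -2.818 2.821 2.312
vertex -2.175 3.179 2.522
vertex -2.778 2.53 4.083
endloop
endfacet
facet normal -0.137 0.672 -0.728
outer loop
vertex -2.175 3.179 2.522
vertex -2.982 3.53 2.997
vertex -2.004 3.743 3.01
endloop
endfacet
facet normal 0.892 -0.418 0.171
outer loop
vertex -2.175 3.179 2.522
vertex -2.004 3.743 3.01
vertex -2.778 2.53 4.083
endloop
endfacet
facet normal -0.624 -0.266 -0.735
outer loop
vertex 0.132 -1.093 -2.456
vertex -0.281 -1.011 -2.135
vertex -0.007 -0.712 -2.476
endloop
endfacet
facet normal 0.861 0.292 -0.417
outer loop
vertex 0.132 -1.093 -2.456
vertex -0.007 -0.712 -2.476
vertex 0.661 -0.609 -1.025
endloop
endfacet
facet normal -0.623 -0.267 -0.735
outer loop
vertex -0.007 -0.712 -2.476
vertex -0.281 -1.011 -2.135
vertex -0.307 -0.507 -2.296
endloop
endfacet
facet normal 0.433 0.863 -0.261
outer loop
vertex -0.007 -0.712 -2.476
vertex -0.307 -0.507 -2.296
vertex 0.661 -0.609 -1.025
endloop
endfacet
facet normal -0.624 -0.267 -0.734
outer loop
vertex -0.307 -0.507 -2.296
vertex -0.281 -1.011 -2.135
vertex -0.592 -0.597 -2.021
endloop
endfacet
facet normal -0.134 0.974 0.180
outer loop
vertex -0.307 -0.507 -2.296
vertex -0.592 -0.597 -2.021
vertex 0.661 -0.609 -1.025
endloop
endfacet
facet normal -0.625 -0.267 -0.734
outer loop
vertex -0.592 -0.597 -2.021
vertex -0.281 -1.011 -2.135
vertex -0.694 -0.93 -1.813
endloop
endfacet
facet normal -0.511 0.562 0.650
outer loop
vertex -0.592 -0.597 -2.021
vertex -0.694 -0.93 -1.813
vertex 0.661 -0.609 -1.025
endloop
endfacet
facet normal -0.625 -0.266 -0.734
outer loop
vertex -0.694 -0.93 -1.813
vertex -0.281 -1.011 -2.135
vertex -0.555 -1.311 -1.793
endloop
endfacet
facet normal -0.476 -0.128 0.870
outer loop
vertex -0.694 -0.93 -1.813
vertex -0.555 -1.311 -1.793
vertex 0.661 -0.609 -1.025
endloop
endfacet
facet normal -0.625 -0.266 -0.734
outer loop
vertex -0.555 -1.311 -1.793
vertex -0.281 -1.011 -2.135
vertex -0.255 -1.516 -1.974
endloop
endfacet
facet normal -0.047 -0.699 0.714
outer loop
vertex -0.555 -1.311 -1.793
vertex -0.255 -1.516 -1.974
vertex 0.661 -0.609 -1.025
endloop
endfacet
facet normal -0.622 -0.267 -0.736
outer loop
vertex -0.255 -1.516 -1.974
vertex -0.281 -1.011 -2.135
vertex 0.03 -1.425 -2.248
endloop
endfacet
facet normal 0.520 -0.810 0.272
outer loop
vertex -0.255 -1.516 -1.974
vertex 0.03 -1.425 -2.248
vertex 0.661 -0.609 -1.025
endloop
endfacet
facet normal -0.624 -0.268 -0.734
outer loop
vertex 0.03 -1.425 -2.248
vertex -0.281 -1.011 -2.135
vertex 0.132 -1.093 -2.456
endloop
endfacet
facet normal 0.896 -0.398 -0.196
outer loop
vertex 0.03 -1.425 -2.248
vertex 0.132 -1.093 -2.456
vertex 0.661 -0.609 -1.025
endloop
endfacet

endsolid


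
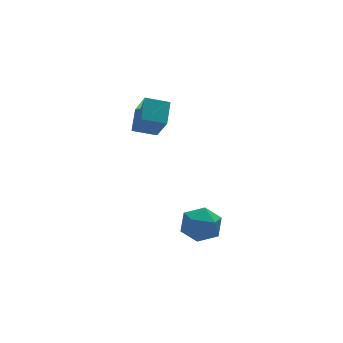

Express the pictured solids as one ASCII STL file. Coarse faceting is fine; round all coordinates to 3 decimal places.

solid 
facet normal -0.922 0.261 0.286
outer loop
vertex 1.323 2.722 2.89
vertex 1.888 3.811 3.717
vertex 1.204 3.871 1.458
endloop
endfacet
facet normal -0.382 -0.736 -0.559
outer loop
vertex 2.412 3.529 1.083
vertex 1.323 2.722 2.89
vertex 1.204 3.871 1.458
endloop
endfacet
facet normal -0.922 0.261 0.286
outer loop
vertex 1.204 3.871 1.458
vertex 1.888 3.811 3.717
vertex 1.769 4.96 2.285
endloop
endfacet
facet normal -0.065 0.625 -0.778
outer loop
vertex 1.769 4.96 2.285
vertex 2.412 3.529 1.083
vertex 1.204 3.871 1.458
endloop
endfacet
facet normal 0.065 -0.625 0.778
outer loop
vertex 1.323 2.722 2.89
vertex 3.096 3.469 3.342
vertex 1.888 3.811 3.717
endloop
endfacet
facet normal -0.382 -0.736 -0.559
outer loop
vertex 2.531 2.38 2.515
vertex 1.323 2.722 2.89
vertex 2.412 3.529 1.083
endloop
endfacet
facet normal 0.065 -0.625 0.778
outer loop
vertex 2.531 2.38 2.515
vertex 3.096 3.469 3.342
vertex 1.323 2.722 2.89
endloop
endfacet
facet normal 0.382 0.736 0.559
outer loop
vertex 1.888 3.811 3.717
vertex 3.096 3.469 3.342
vertex 1.769 4.96 2.285
endloop
endfacet
facet normal -0.065 0.625 -0.778
outer loop
vertex 2.977 4.618 1.91
vertex 2.412 3.529 1.083
vertex 1.769 4.96 2.285
endloop
endfacet
facet normal 0.382 0.736 0.559
outer loop
vertex 1.769 4.96 2.285
vertex 3.096 3.469 3.342
vertex 2.977 4.618 1.91
endloop
endfacet
facet normal 0.922 -0.261 -0.286
outer loop
vertex 2.977 4.618 1.91
vertex 2.531 2.38 2.515
vertex 2.412 3.529 1.083
endloop
endfacet
facet normal 0.922 -0.261 -0.286
outer loop
vertex 3.096 3.469 3.342
vertex 2.531 2.38 2.515
vertex 2.977 4.618 1.91
endloop
endfacet
facet normal -0.829 -0.546 0.124
outer loop
vertex 2.335 -0.082 -3.711
vertex 2.973 -1.047 -3.693
vertex 2.749 -0.482 -2.708
endloop
endfacet
facet normal -0.904 0.103 0.414
outer loop
vertex 2.335 -0.082 -3.711
vertex 2.749 -0.482 -2.708
vertex 2.775 0.652 -2.933
endloop
endfacet
facet normal -0.804 0.587 -0.099
outer loop
vertex 2.335 -0.082 -3.711
vertex 2.775 0.652 -2.933
vertex 3.013 0.789 -4.056
endloop
endfacet
facet normal -0.666 0.238 -0.707
outer loop
vertex 2.335 -0.082 -3.711
vertex 3.013 0.789 -4.056
vertex 3.136 -0.261 -4.526
endloop
endfacet
facet normal -0.681 -0.461 -0.568
outer loop
vertex 2.335 -0.082 -3.711
vertex 3.136 -0.261 -4.526
vertex 2.973 -1.047 -3.693
endloop
endfacet
facet normal -0.389 0.188 0.902
outer loop
vertex 2.775 0.652 -2.933
vertex 2.749 -0.482 -2.708
vertex 3.684 0.141 -2.434
endloop
endfacet
facet normal -0.267 -0.861 0.433
outer loop
vertex 2.749 -0.482 -2.708
vertex 2.973 -1.047 -3.693
vertex 3.807 -0.909 -2.904
endloop
endfacet
facet normal -0.029 -0.724 -0.689
outer loop
vertex 2.973 -1.047 -3.693
vertex 3.136 -0.261 -4.526
vertex 4.045 -0.772 -4.027
endloop
endfacet
facet normal -0.004 0.408 -0.913
outer loop
vertex 3.136 -0.261 -4.526
vertex 3.013 0.789 -4.056
vertex 4.071 0.362 -4.252
endloop
endfacet
facet normal -0.227 0.971 0.070
outer loop
vertex 3.013 0.789 -4.056
vertex 2.775 0.652 -2.933
vertex 3.847 0.927 -3.267
endloop
endfacet
facet normal 0.666 -0.238 0.707
outer loop
vertex 4.485 -0.038 -3.249
vertex 3.684 0.141 -2.434
vertex 3.807 -0.909 -2.904
endloop
endfacet
facet normal 0.804 -0.587 0.099
outer loop
vertex 4.485 -0.038 -3.249
vertex 3.807 -0.909 -2.904
vertex 4.045 -0.772 -4.027
endloop
endfacet
facet normal 0.904 -0.103 -0.414
outer loop
vertex 4.485 -0.038 -3.249
vertex 4.045 -0.772 -4.027
vertex 4.071 0.362 -4.252
endloop
endfacet
facet normal 0.829 0.546 -0.124
outer loop
vertex 4.485 -0.038 -3.249
vertex 4.071 0.362 -4.252
vertex 3.847 0.927 -3.267
endloop
endfacet
facet normal 0.681 0.461 0.568
outer loop
vertex 4.485 -0.038 -3.249
vertex 3.847 0.927 -3.267
vertex 3.684 0.141 -2.434
endloop
endfacet
facet normal 0.004 -0.408 0.913
outer loop
vertex 3.807 -0.909 -2.904
vertex 3.684 0.141 -2.434
vertex 2.749 -0.482 -2.708
endloop
endfacet
facet normal 0.227 -0.971 -0.070
outer loop
vertex 4.045 -0.772 -4.027
vertex 3.807 -0.909 -2.904
vertex 2.973 -1.047 -3.693
endloop
endfacet
facet normal 0.389 -0.188 -0.902
outer loop
vertex 4.071 0.362 -4.252
vertex 4.045 -0.772 -4.027
vertex 3.136 -0.261 -4.526
endloop
endfacet
facet normal 0.267 0.861 -0.433
outer loop
vertex 3.847 0.927 -3.267
vertex 4.071 0.362 -4.252
vertex 3.013 0.789 -4.056
endloop
endfacet
facet normal 0.029 0.724 0.689
outer loop
vertex 3.684 0.141 -2.434
vertex 3.847 0.927 -3.267
vertex 2.775 0.652 -2.933
endloop
endfacet

endsolid


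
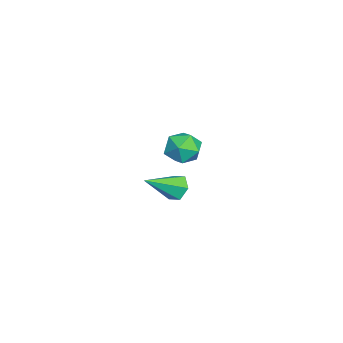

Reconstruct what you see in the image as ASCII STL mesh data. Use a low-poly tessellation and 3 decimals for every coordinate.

solid 
facet normal 0.017 0.859 0.512
outer loop
vertex -2.236 1.01 1.977
vertex -1.759 0.578 2.685
vertex -1.279 0.995 1.97
endloop
endfacet
facet normal 0.014 0.981 -0.191
outer loop
vertex -2.236 1.01 1.977
vertex -1.279 0.995 1.97
vertex -1.766 0.844 1.16
endloop
endfacet
facet normal -0.570 0.677 -0.466
outer loop
vertex -2.236 1.01 1.977
vertex -1.766 0.844 1.16
vertex -2.546 0.334 1.374
endloop
endfacet
facet normal -0.928 0.365 0.068
outer loop
vertex -2.236 1.01 1.977
vertex -2.546 0.334 1.374
vertex -2.542 0.169 2.317
endloop
endfacet
facet normal -0.565 0.478 0.672
outer loop
vertex -2.236 1.01 1.977
vertex -2.542 0.169 2.317
vertex -1.759 0.578 2.685
endloop
endfacet
facet normal 0.583 0.660 -0.474
outer loop
vertex -1.766 0.844 1.16
vertex -1.279 0.995 1.97
vertex -0.998 0.311 1.363
endloop
endfacet
facet normal 0.589 0.461 0.664
outer loop
vertex -1.279 0.995 1.97
vertex -1.759 0.578 2.685
vertex -0.994 0.146 2.306
endloop
endfacet
facet normal -0.352 -0.156 0.923
outer loop
vertex -1.759 0.578 2.685
vertex -2.542 0.169 2.317
vertex -1.774 -0.364 2.52
endloop
endfacet
facet normal -0.940 -0.337 -0.055
outer loop
vertex -2.542 0.169 2.317
vertex -2.546 0.334 1.374
vertex -2.261 -0.515 1.71
endloop
endfacet
facet normal -0.361 0.166 -0.918
outer loop
vertex -2.546 0.334 1.374
vertex -1.766 0.844 1.16
vertex -1.781 -0.098 0.995
endloop
endfacet
facet normal 0.928 -0.365 -0.068
outer loop
vertex -1.304 -0.53 1.703
vertex -0.998 0.311 1.363
vertex -0.994 0.146 2.306
endloop
endfacet
facet normal 0.570 -0.677 0.466
outer loop
vertex -1.304 -0.53 1.703
vertex -0.994 0.146 2.306
vertex -1.774 -0.364 2.52
endloop
endfacet
facet normal -0.014 -0.981 0.191
outer loop
vertex -1.304 -0.53 1.703
vertex -1.774 -0.364 2.52
vertex -2.261 -0.515 1.71
endloop
endfacet
facet normal -0.017 -0.859 -0.512
outer loop
vertex -1.304 -0.53 1.703
vertex -2.261 -0.515 1.71
vertex -1.781 -0.098 0.995
endloop
endfacet
facet normal 0.565 -0.478 -0.672
outer loop
vertex -1.304 -0.53 1.703
vertex -1.781 -0.098 0.995
vertex -0.998 0.311 1.363
endloop
endfacet
facet normal 0.940 0.337 0.055
outer loop
vertex -0.994 0.146 2.306
vertex -0.998 0.311 1.363
vertex -1.279 0.995 1.97
endloop
endfacet
facet normal 0.361 -0.166 0.918
outer loop
vertex -1.774 -0.364 2.52
vertex -0.994 0.146 2.306
vertex -1.759 0.578 2.685
endloop
endfacet
facet normal -0.583 -0.660 0.474
outer loop
vertex -2.261 -0.515 1.71
vertex -1.774 -0.364 2.52
vertex -2.542 0.169 2.317
endloop
endfacet
facet normal -0.589 -0.461 -0.664
outer loop
vertex -1.781 -0.098 0.995
vertex -2.261 -0.515 1.71
vertex -2.546 0.334 1.374
endloop
endfacet
facet normal 0.352 0.156 -0.923
outer loop
vertex -0.998 0.311 1.363
vertex -1.781 -0.098 0.995
vertex -1.766 0.844 1.16
endloop
endfacet
facet normal -0.514 0.676 -0.529
outer loop
vertex 3.911 1.132 3.092
vertex 3.531 0.635 2.826
vertex 3.337 0.939 3.403
endloop
endfacet
facet normal 0.311 0.436 0.845
outer loop
vertex 3.911 1.132 3.092
vertex 3.337 0.939 3.403
vertex 4.449 -0.575 3.774
endloop
endfacet
facet normal -0.514 0.676 -0.529
outer loop
vertex 3.337 0.939 3.403
vertex 3.531 0.635 2.826
vertex 2.957 0.442 3.137
endloop
endfacet
facet normal -0.458 -0.121 0.881
outer loop
vertex 3.337 0.939 3.403
vertex 2.957 0.442 3.137
vertex 4.449 -0.575 3.774
endloop
endfacet
facet normal -0.514 0.676 -0.529
outer loop
vertex 2.957 0.442 3.137
vertex 3.531 0.635 2.826
vertex 3.151 0.138 2.56
endloop
endfacet
facet normal -0.609 -0.768 0.200
outer loop
vertex 2.957 0.442 3.137
vertex 3.151 0.138 2.56
vertex 4.449 -0.575 3.774
endloop
endfacet
facet normal -0.513 0.676 -0.530
outer loop
vertex 3.151 0.138 2.56
vertex 3.531 0.635 2.826
vertex 3.724 0.33 2.25
endloop
endfacet
facet normal 0.009 -0.858 -0.514
outer loop
vertex 3.151 0.138 2.56
vertex 3.724 0.33 2.25
vertex 4.449 -0.575 3.774
endloop
endfacet
facet normal -0.513 0.676 -0.530
outer loop
vertex 3.724 0.33 2.25
vertex 3.531 0.635 2.826
vertex 4.104 0.827 2.516
endloop
endfacet
facet normal 0.779 -0.301 -0.550
outer loop
vertex 3.724 0.33 2.25
vertex 4.104 0.827 2.516
vertex 4.449 -0.575 3.774
endloop
endfacet
facet normal -0.513 0.676 -0.530
outer loop
vertex 4.104 0.827 2.516
vertex 3.531 0.635 2.826
vertex 3.911 1.132 3.092
endloop
endfacet
facet normal 0.930 0.345 0.129
outer loop
vertex 4.104 0.827 2.516
vertex 3.911 1.132 3.092
vertex 4.449 -0.575 3.774
endloop
endfacet

endsolid


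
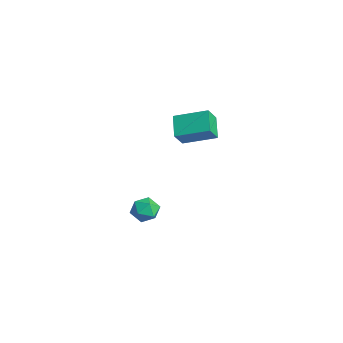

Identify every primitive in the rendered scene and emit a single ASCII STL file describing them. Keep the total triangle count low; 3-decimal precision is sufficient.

solid 
facet normal -0.511 -0.799 -0.317
outer loop
vertex -0.289 -2.244 3.547
vertex -1.497 -1.808 4.397
vertex -0.746 -1.554 2.544
endloop
endfacet
facet normal 0.784 -0.283 -0.552
outer loop
vertex 0.317 0.108 3.203
vertex -0.289 -2.244 3.547
vertex -0.746 -1.554 2.544
endloop
endfacet
facet normal -0.511 -0.799 -0.317
outer loop
vertex -0.746 -1.554 2.544
vertex -1.497 -1.808 4.397
vertex -1.954 -1.119 3.394
endloop
endfacet
facet normal -0.352 0.531 -0.771
outer loop
vertex -1.954 -1.119 3.394
vertex 0.317 0.108 3.203
vertex -0.746 -1.554 2.544
endloop
endfacet
facet normal 0.351 -0.531 0.771
outer loop
vertex -0.289 -2.244 3.547
vertex -0.434 -0.146 5.056
vertex -1.497 -1.808 4.397
endloop
endfacet
facet normal 0.785 -0.283 -0.552
outer loop
vertex 0.774 -0.581 4.206
vertex -0.289 -2.244 3.547
vertex 0.317 0.108 3.203
endloop
endfacet
facet normal 0.352 -0.530 0.771
outer loop
vertex 0.774 -0.581 4.206
vertex -0.434 -0.146 5.056
vertex -0.289 -2.244 3.547
endloop
endfacet
facet normal -0.784 0.283 0.552
outer loop
vertex -1.497 -1.808 4.397
vertex -0.434 -0.146 5.056
vertex -1.954 -1.119 3.394
endloop
endfacet
facet normal -0.351 0.530 -0.771
outer loop
vertex -0.891 0.544 4.053
vertex 0.317 0.108 3.203
vertex -1.954 -1.119 3.394
endloop
endfacet
facet normal -0.784 0.283 0.552
outer loop
vertex -1.954 -1.119 3.394
vertex -0.434 -0.146 5.056
vertex -0.891 0.544 4.053
endloop
endfacet
facet normal 0.511 0.799 0.316
outer loop
vertex -0.891 0.544 4.053
vertex 0.774 -0.581 4.206
vertex 0.317 0.108 3.203
endloop
endfacet
facet normal 0.511 0.799 0.317
outer loop
vertex -0.434 -0.146 5.056
vertex 0.774 -0.581 4.206
vertex -0.891 0.544 4.053
endloop
endfacet
facet normal -0.020 0.944 -0.328
outer loop
vertex -2.13 -2.647 -4.268
vertex -2.94 -2.502 -3.802
vertex -2.112 -2.336 -3.375
endloop
endfacet
facet normal 0.651 0.712 -0.261
outer loop
vertex -2.13 -2.647 -4.268
vertex -2.112 -2.336 -3.375
vertex -1.5 -2.999 -3.657
endloop
endfacet
facet normal 0.728 0.135 -0.673
outer loop
vertex -2.13 -2.647 -4.268
vertex -1.5 -2.999 -3.657
vertex -1.949 -3.576 -4.258
endloop
endfacet
facet normal 0.104 0.010 -0.995
outer loop
vertex -2.13 -2.647 -4.268
vertex -1.949 -3.576 -4.258
vertex -2.839 -3.268 -4.348
endloop
endfacet
facet normal -0.359 0.510 -0.782
outer loop
vertex -2.13 -2.647 -4.268
vertex -2.839 -3.268 -4.348
vertex -2.94 -2.502 -3.802
endloop
endfacet
facet normal 0.749 0.514 0.418
outer loop
vertex -1.5 -2.999 -3.657
vertex -2.112 -2.336 -3.375
vertex -1.921 -3.072 -2.812
endloop
endfacet
facet normal -0.337 0.890 0.307
outer loop
vertex -2.112 -2.336 -3.375
vertex -2.94 -2.502 -3.802
vertex -2.811 -2.764 -2.902
endloop
endfacet
facet normal -0.886 0.186 -0.425
outer loop
vertex -2.94 -2.502 -3.802
vertex -2.839 -3.268 -4.348
vertex -3.26 -3.341 -3.503
endloop
endfacet
facet normal -0.138 -0.624 -0.769
outer loop
vertex -2.839 -3.268 -4.348
vertex -1.949 -3.576 -4.258
vertex -2.648 -4.004 -3.785
endloop
endfacet
facet normal 0.873 -0.421 -0.248
outer loop
vertex -1.949 -3.576 -4.258
vertex -1.5 -2.999 -3.657
vertex -1.82 -3.838 -3.358
endloop
endfacet
facet normal -0.104 -0.010 0.995
outer loop
vertex -2.63 -3.693 -2.892
vertex -1.921 -3.072 -2.812
vertex -2.811 -2.764 -2.902
endloop
endfacet
facet normal -0.728 -0.135 0.673
outer loop
vertex -2.63 -3.693 -2.892
vertex -2.811 -2.764 -2.902
vertex -3.26 -3.341 -3.503
endloop
endfacet
facet normal -0.651 -0.712 0.261
outer loop
vertex -2.63 -3.693 -2.892
vertex -3.26 -3.341 -3.503
vertex -2.648 -4.004 -3.785
endloop
endfacet
facet normal 0.020 -0.944 0.328
outer loop
vertex -2.63 -3.693 -2.892
vertex -2.648 -4.004 -3.785
vertex -1.82 -3.838 -3.358
endloop
endfacet
facet normal 0.359 -0.510 0.782
outer loop
vertex -2.63 -3.693 -2.892
vertex -1.82 -3.838 -3.358
vertex -1.921 -3.072 -2.812
endloop
endfacet
facet normal 0.138 0.624 0.769
outer loop
vertex -2.811 -2.764 -2.902
vertex -1.921 -3.072 -2.812
vertex -2.112 -2.336 -3.375
endloop
endfacet
facet normal -0.873 0.421 0.248
outer loop
vertex -3.26 -3.341 -3.503
vertex -2.811 -2.764 -2.902
vertex -2.94 -2.502 -3.802
endloop
endfacet
facet normal -0.749 -0.514 -0.418
outer loop
vertex -2.648 -4.004 -3.785
vertex -3.26 -3.341 -3.503
vertex -2.839 -3.268 -4.348
endloop
endfacet
facet normal 0.337 -0.890 -0.307
outer loop
vertex -1.82 -3.838 -3.358
vertex -2.648 -4.004 -3.785
vertex -1.949 -3.576 -4.258
endloop
endfacet
facet normal 0.886 -0.186 0.425
outer loop
vertex -1.921 -3.072 -2.812
vertex -1.82 -3.838 -3.358
vertex -1.5 -2.999 -3.657
endloop
endfacet

endsolid


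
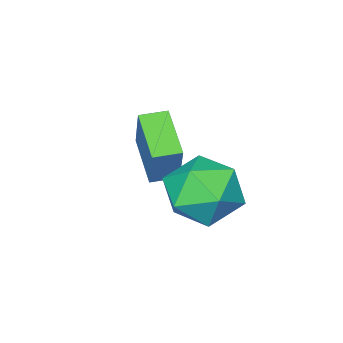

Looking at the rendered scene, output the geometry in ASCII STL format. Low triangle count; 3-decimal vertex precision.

solid 
facet normal -0.193 -0.042 0.980
outer loop
vertex 1.847 2.239 1.988
vertex 1.926 1.043 1.952
vertex 2.902 1.702 2.173
endloop
endfacet
facet normal 0.144 0.563 0.814
outer loop
vertex 1.847 2.239 1.988
vertex 2.902 1.702 2.173
vertex 2.843 2.691 1.499
endloop
endfacet
facet normal -0.251 0.910 0.330
outer loop
vertex 1.847 2.239 1.988
vertex 2.843 2.691 1.499
vertex 1.829 2.643 0.86
endloop
endfacet
facet normal -0.832 0.518 0.199
outer loop
vertex 1.847 2.239 1.988
vertex 1.829 2.643 0.86
vertex 1.262 1.625 1.141
endloop
endfacet
facet normal -0.796 -0.071 0.601
outer loop
vertex 1.847 2.239 1.988
vertex 1.262 1.625 1.141
vertex 1.926 1.043 1.952
endloop
endfacet
facet normal 0.766 0.392 0.509
outer loop
vertex 2.843 2.691 1.499
vertex 2.902 1.702 2.173
vertex 3.538 1.775 1.159
endloop
endfacet
facet normal 0.221 -0.588 0.778
outer loop
vertex 2.902 1.702 2.173
vertex 1.926 1.043 1.952
vertex 2.971 0.757 1.44
endloop
endfacet
facet normal -0.756 -0.634 0.164
outer loop
vertex 1.926 1.043 1.952
vertex 1.262 1.625 1.141
vertex 1.957 0.709 0.801
endloop
endfacet
facet normal -0.813 0.318 -0.487
outer loop
vertex 1.262 1.625 1.141
vertex 1.829 2.643 0.86
vertex 1.898 1.698 0.127
endloop
endfacet
facet normal 0.127 0.954 -0.273
outer loop
vertex 1.829 2.643 0.86
vertex 2.843 2.691 1.499
vertex 2.874 2.357 0.348
endloop
endfacet
facet normal 0.832 -0.518 -0.199
outer loop
vertex 2.953 1.161 0.312
vertex 3.538 1.775 1.159
vertex 2.971 0.757 1.44
endloop
endfacet
facet normal 0.251 -0.910 -0.330
outer loop
vertex 2.953 1.161 0.312
vertex 2.971 0.757 1.44
vertex 1.957 0.709 0.801
endloop
endfacet
facet normal -0.144 -0.563 -0.814
outer loop
vertex 2.953 1.161 0.312
vertex 1.957 0.709 0.801
vertex 1.898 1.698 0.127
endloop
endfacet
facet normal 0.193 0.042 -0.980
outer loop
vertex 2.953 1.161 0.312
vertex 1.898 1.698 0.127
vertex 2.874 2.357 0.348
endloop
endfacet
facet normal 0.796 0.071 -0.601
outer loop
vertex 2.953 1.161 0.312
vertex 2.874 2.357 0.348
vertex 3.538 1.775 1.159
endloop
endfacet
facet normal 0.813 -0.318 0.487
outer loop
vertex 2.971 0.757 1.44
vertex 3.538 1.775 1.159
vertex 2.902 1.702 2.173
endloop
endfacet
facet normal -0.127 -0.954 0.273
outer loop
vertex 1.957 0.709 0.801
vertex 2.971 0.757 1.44
vertex 1.926 1.043 1.952
endloop
endfacet
facet normal -0.766 -0.392 -0.509
outer loop
vertex 1.898 1.698 0.127
vertex 1.957 0.709 0.801
vertex 1.262 1.625 1.141
endloop
endfacet
facet normal -0.221 0.588 -0.778
outer loop
vertex 2.874 2.357 0.348
vertex 1.898 1.698 0.127
vertex 1.829 2.643 0.86
endloop
endfacet
facet normal 0.756 0.634 -0.164
outer loop
vertex 3.538 1.775 1.159
vertex 2.874 2.357 0.348
vertex 2.843 2.691 1.499
endloop
endfacet
facet normal -0.862 0.504 0.061
outer loop
vertex 1.391 -0.658 2.628
vertex 2.08 0.608 1.91
vertex 0.925 -1.27 1.101
endloop
endfacet
facet normal -0.428 -0.786 0.446
outer loop
vertex 1.64 -1.688 1.05
vertex 1.391 -0.658 2.628
vertex 0.925 -1.27 1.101
endloop
endfacet
facet normal -0.862 0.504 0.061
outer loop
vertex 0.925 -1.27 1.101
vertex 2.08 0.608 1.91
vertex 1.614 -0.004 0.383
endloop
endfacet
facet normal -0.273 -0.358 -0.893
outer loop
vertex 1.614 -0.004 0.383
vertex 1.64 -1.688 1.05
vertex 0.925 -1.27 1.101
endloop
endfacet
facet normal 0.273 0.358 0.893
outer loop
vertex 1.391 -0.658 2.628
vertex 2.795 0.19 1.859
vertex 2.08 0.608 1.91
endloop
endfacet
facet normal -0.428 -0.786 0.446
outer loop
vertex 2.106 -1.076 2.577
vertex 1.391 -0.658 2.628
vertex 1.64 -1.688 1.05
endloop
endfacet
facet normal 0.273 0.358 0.893
outer loop
vertex 2.106 -1.076 2.577
vertex 2.795 0.19 1.859
vertex 1.391 -0.658 2.628
endloop
endfacet
facet normal 0.428 0.786 -0.446
outer loop
vertex 2.08 0.608 1.91
vertex 2.795 0.19 1.859
vertex 1.614 -0.004 0.383
endloop
endfacet
facet normal -0.273 -0.358 -0.893
outer loop
vertex 2.329 -0.422 0.332
vertex 1.64 -1.688 1.05
vertex 1.614 -0.004 0.383
endloop
endfacet
facet normal 0.428 0.786 -0.446
outer loop
vertex 1.614 -0.004 0.383
vertex 2.795 0.19 1.859
vertex 2.329 -0.422 0.332
endloop
endfacet
facet normal 0.862 -0.504 -0.061
outer loop
vertex 2.329 -0.422 0.332
vertex 2.106 -1.076 2.577
vertex 1.64 -1.688 1.05
endloop
endfacet
facet normal 0.862 -0.504 -0.061
outer loop
vertex 2.795 0.19 1.859
vertex 2.106 -1.076 2.577
vertex 2.329 -0.422 0.332
endloop
endfacet

endsolid


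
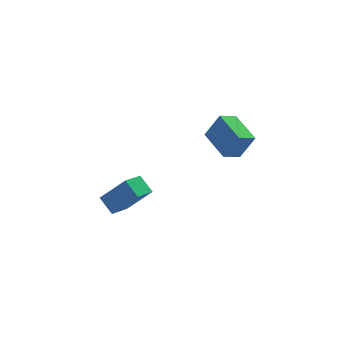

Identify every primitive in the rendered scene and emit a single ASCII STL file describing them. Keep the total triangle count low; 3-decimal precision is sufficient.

solid 
facet normal -0.783 -0.450 0.429
outer loop
vertex -2.263 1.05 2.759
vertex -3.363 1.638 1.366
vertex -2.043 0.131 2.197
endloop
endfacet
facet normal 0.588 -0.315 0.745
outer loop
vertex -0.977 0.742 1.614
vertex -2.263 1.05 2.759
vertex -2.043 0.131 2.197
endloop
endfacet
facet normal -0.784 -0.450 0.429
outer loop
vertex -2.043 0.131 2.197
vertex -3.363 1.638 1.366
vertex -3.142 0.718 0.804
endloop
endfacet
facet normal 0.200 -0.836 -0.510
outer loop
vertex -3.142 0.718 0.804
vertex -0.977 0.742 1.614
vertex -2.043 0.131 2.197
endloop
endfacet
facet normal -0.200 0.836 0.511
outer loop
vertex -2.263 1.05 2.759
vertex -2.297 2.249 0.783
vertex -3.363 1.638 1.366
endloop
endfacet
facet normal 0.588 -0.314 0.745
outer loop
vertex -1.198 1.662 2.176
vertex -2.263 1.05 2.759
vertex -0.977 0.742 1.614
endloop
endfacet
facet normal -0.201 0.836 0.511
outer loop
vertex -1.198 1.662 2.176
vertex -2.297 2.249 0.783
vertex -2.263 1.05 2.759
endloop
endfacet
facet normal -0.588 0.314 -0.745
outer loop
vertex -3.363 1.638 1.366
vertex -2.297 2.249 0.783
vertex -3.142 0.718 0.804
endloop
endfacet
facet normal 0.200 -0.836 -0.511
outer loop
vertex -2.077 1.33 0.221
vertex -0.977 0.742 1.614
vertex -3.142 0.718 0.804
endloop
endfacet
facet normal -0.588 0.315 -0.745
outer loop
vertex -3.142 0.718 0.804
vertex -2.297 2.249 0.783
vertex -2.077 1.33 0.221
endloop
endfacet
facet normal 0.783 0.450 -0.429
outer loop
vertex -2.077 1.33 0.221
vertex -1.198 1.662 2.176
vertex -0.977 0.742 1.614
endloop
endfacet
facet normal 0.784 0.450 -0.429
outer loop
vertex -2.297 2.249 0.783
vertex -1.198 1.662 2.176
vertex -2.077 1.33 0.221
endloop
endfacet
facet normal -0.873 -0.122 0.472
outer loop
vertex 3.836 1.018 3.671
vertex 3.734 2.873 3.963
vertex 3.09 1.188 2.334
endloop
endfacet
facet normal 0.054 -0.986 -0.155
outer loop
vertex 4.086 1.327 1.797
vertex 3.836 1.018 3.671
vertex 3.09 1.188 2.334
endloop
endfacet
facet normal -0.874 -0.122 0.471
outer loop
vertex 3.09 1.188 2.334
vertex 3.734 2.873 3.963
vertex 2.989 3.042 2.626
endloop
endfacet
facet normal -0.484 0.110 -0.868
outer loop
vertex 2.989 3.042 2.626
vertex 4.086 1.327 1.797
vertex 3.09 1.188 2.334
endloop
endfacet
facet normal 0.484 -0.110 0.868
outer loop
vertex 3.836 1.018 3.671
vertex 4.73 3.012 3.426
vertex 3.734 2.873 3.963
endloop
endfacet
facet normal 0.055 -0.986 -0.155
outer loop
vertex 4.831 1.158 3.134
vertex 3.836 1.018 3.671
vertex 4.086 1.327 1.797
endloop
endfacet
facet normal 0.484 -0.110 0.868
outer loop
vertex 4.831 1.158 3.134
vertex 4.73 3.012 3.426
vertex 3.836 1.018 3.671
endloop
endfacet
facet normal -0.054 0.986 0.155
outer loop
vertex 3.734 2.873 3.963
vertex 4.73 3.012 3.426
vertex 2.989 3.042 2.626
endloop
endfacet
facet normal -0.484 0.110 -0.868
outer loop
vertex 3.984 3.182 2.089
vertex 4.086 1.327 1.797
vertex 2.989 3.042 2.626
endloop
endfacet
facet normal -0.055 0.986 0.156
outer loop
vertex 2.989 3.042 2.626
vertex 4.73 3.012 3.426
vertex 3.984 3.182 2.089
endloop
endfacet
facet normal 0.873 0.122 -0.471
outer loop
vertex 3.984 3.182 2.089
vertex 4.831 1.158 3.134
vertex 4.086 1.327 1.797
endloop
endfacet
facet normal 0.873 0.122 -0.472
outer loop
vertex 4.73 3.012 3.426
vertex 4.831 1.158 3.134
vertex 3.984 3.182 2.089
endloop
endfacet

endsolid


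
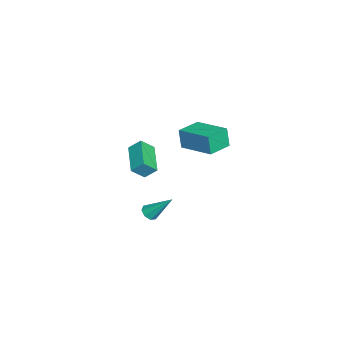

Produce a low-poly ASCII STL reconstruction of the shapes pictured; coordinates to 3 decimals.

solid 
facet normal -0.126 -0.669 -0.732
outer loop
vertex 1.198 -0.332 -4.372
vertex 0.711 -0.457 -4.174
vertex 0.897 -0.099 -4.533
endloop
endfacet
facet normal 0.683 0.639 -0.352
outer loop
vertex 1.198 -0.332 -4.372
vertex 0.897 -0.099 -4.533
vertex 0.949 0.797 -2.806
endloop
endfacet
facet normal -0.127 -0.669 -0.733
outer loop
vertex 0.897 -0.099 -4.533
vertex 0.711 -0.457 -4.174
vertex 0.488 -0.075 -4.484
endloop
endfacet
facet normal -0.003 0.888 -0.460
outer loop
vertex 0.897 -0.099 -4.533
vertex 0.488 -0.075 -4.484
vertex 0.949 0.797 -2.806
endloop
endfacet
facet normal -0.127 -0.669 -0.733
outer loop
vertex 0.488 -0.075 -4.484
vertex 0.711 -0.457 -4.174
vertex 0.209 -0.275 -4.253
endloop
endfacet
facet normal -0.671 0.717 -0.189
outer loop
vertex 0.488 -0.075 -4.484
vertex 0.209 -0.275 -4.253
vertex 0.949 0.797 -2.806
endloop
endfacet
facet normal -0.127 -0.669 -0.732
outer loop
vertex 0.209 -0.275 -4.253
vertex 0.711 -0.457 -4.174
vertex 0.225 -0.581 -3.976
endloop
endfacet
facet normal -0.925 0.227 0.305
outer loop
vertex 0.209 -0.275 -4.253
vertex 0.225 -0.581 -3.976
vertex 0.949 0.797 -2.806
endloop
endfacet
facet normal -0.127 -0.671 -0.731
outer loop
vertex 0.225 -0.581 -3.976
vertex 0.711 -0.457 -4.174
vertex 0.525 -0.814 -3.814
endloop
endfacet
facet normal -0.620 -0.292 0.728
outer loop
vertex 0.225 -0.581 -3.976
vertex 0.525 -0.814 -3.814
vertex 0.949 0.797 -2.806
endloop
endfacet
facet normal -0.128 -0.670 -0.731
outer loop
vertex 0.525 -0.814 -3.814
vertex 0.711 -0.457 -4.174
vertex 0.935 -0.838 -3.864
endloop
endfacet
facet normal 0.070 -0.542 0.837
outer loop
vertex 0.525 -0.814 -3.814
vertex 0.935 -0.838 -3.864
vertex 0.949 0.797 -2.806
endloop
endfacet
facet normal -0.126 -0.670 -0.732
outer loop
vertex 0.935 -0.838 -3.864
vertex 0.711 -0.457 -4.174
vertex 1.214 -0.638 -4.095
endloop
endfacet
facet normal 0.736 -0.372 0.566
outer loop
vertex 0.935 -0.838 -3.864
vertex 1.214 -0.638 -4.095
vertex 0.949 0.797 -2.806
endloop
endfacet
facet normal -0.126 -0.669 -0.732
outer loop
vertex 1.214 -0.638 -4.095
vertex 0.711 -0.457 -4.174
vertex 1.198 -0.332 -4.372
endloop
endfacet
facet normal 0.990 0.118 0.073
outer loop
vertex 1.214 -0.638 -4.095
vertex 1.198 -0.332 -4.372
vertex 0.949 0.797 -2.806
endloop
endfacet
facet normal -0.536 -0.821 -0.194
outer loop
vertex 2.604 1.396 3.737
vertex 1.44 2.171 3.674
vertex 2.772 1.555 2.6
endloop
endfacet
facet normal 0.831 -0.554 0.045
outer loop
vertex 3.84 3.189 2.986
vertex 2.604 1.396 3.737
vertex 2.772 1.555 2.6
endloop
endfacet
facet normal -0.536 -0.821 -0.194
outer loop
vertex 2.772 1.555 2.6
vertex 1.44 2.171 3.674
vertex 1.608 2.33 2.537
endloop
endfacet
facet normal 0.144 0.137 -0.980
outer loop
vertex 1.608 2.33 2.537
vertex 3.84 3.189 2.986
vertex 2.772 1.555 2.6
endloop
endfacet
facet normal -0.144 -0.137 0.980
outer loop
vertex 2.604 1.396 3.737
vertex 2.508 3.805 4.06
vertex 1.44 2.171 3.674
endloop
endfacet
facet normal 0.831 -0.554 0.045
outer loop
vertex 3.672 3.03 4.123
vertex 2.604 1.396 3.737
vertex 3.84 3.189 2.986
endloop
endfacet
facet normal -0.144 -0.137 0.980
outer loop
vertex 3.672 3.03 4.123
vertex 2.508 3.805 4.06
vertex 2.604 1.396 3.737
endloop
endfacet
facet normal -0.831 0.554 -0.045
outer loop
vertex 1.44 2.171 3.674
vertex 2.508 3.805 4.06
vertex 1.608 2.33 2.537
endloop
endfacet
facet normal 0.144 0.137 -0.980
outer loop
vertex 2.676 3.964 2.923
vertex 3.84 3.189 2.986
vertex 1.608 2.33 2.537
endloop
endfacet
facet normal -0.831 0.554 -0.045
outer loop
vertex 1.608 2.33 2.537
vertex 2.508 3.805 4.06
vertex 2.676 3.964 2.923
endloop
endfacet
facet normal 0.536 0.821 0.194
outer loop
vertex 2.676 3.964 2.923
vertex 3.672 3.03 4.123
vertex 3.84 3.189 2.986
endloop
endfacet
facet normal 0.536 0.821 0.194
outer loop
vertex 2.508 3.805 4.06
vertex 3.672 3.03 4.123
vertex 2.676 3.964 2.923
endloop
endfacet
facet normal -0.932 -0.240 0.272
outer loop
vertex -1.506 -1.285 -0.098
vertex -1.88 -0.625 -0.795
vertex -1.517 -1.963 -0.734
endloop
endfacet
facet normal 0.363 -0.641 0.677
outer loop
vertex 0.3 -1.495 -1.265
vertex -1.506 -1.285 -0.098
vertex -1.517 -1.963 -0.734
endloop
endfacet
facet normal -0.932 -0.240 0.272
outer loop
vertex -1.517 -1.963 -0.734
vertex -1.88 -0.625 -0.795
vertex -1.891 -1.303 -1.431
endloop
endfacet
facet normal -0.012 -0.729 -0.684
outer loop
vertex -1.891 -1.303 -1.431
vertex 0.3 -1.495 -1.265
vertex -1.517 -1.963 -0.734
endloop
endfacet
facet normal 0.012 0.729 0.684
outer loop
vertex -1.506 -1.285 -0.098
vertex -0.063 -0.157 -1.326
vertex -1.88 -0.625 -0.795
endloop
endfacet
facet normal 0.363 -0.641 0.677
outer loop
vertex 0.311 -0.817 -0.629
vertex -1.506 -1.285 -0.098
vertex 0.3 -1.495 -1.265
endloop
endfacet
facet normal 0.012 0.729 0.684
outer loop
vertex 0.311 -0.817 -0.629
vertex -0.063 -0.157 -1.326
vertex -1.506 -1.285 -0.098
endloop
endfacet
facet normal -0.363 0.641 -0.677
outer loop
vertex -1.88 -0.625 -0.795
vertex -0.063 -0.157 -1.326
vertex -1.891 -1.303 -1.431
endloop
endfacet
facet normal -0.012 -0.729 -0.684
outer loop
vertex -0.074 -0.835 -1.962
vertex 0.3 -1.495 -1.265
vertex -1.891 -1.303 -1.431
endloop
endfacet
facet normal -0.363 0.641 -0.677
outer loop
vertex -1.891 -1.303 -1.431
vertex -0.063 -0.157 -1.326
vertex -0.074 -0.835 -1.962
endloop
endfacet
facet normal 0.932 0.240 -0.272
outer loop
vertex -0.074 -0.835 -1.962
vertex 0.311 -0.817 -0.629
vertex 0.3 -1.495 -1.265
endloop
endfacet
facet normal 0.932 0.240 -0.272
outer loop
vertex -0.063 -0.157 -1.326
vertex 0.311 -0.817 -0.629
vertex -0.074 -0.835 -1.962
endloop
endfacet

endsolid
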